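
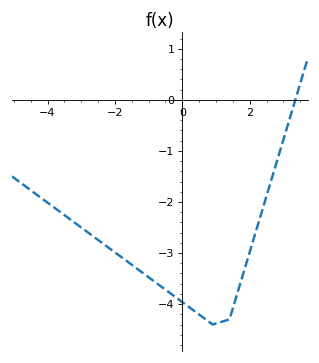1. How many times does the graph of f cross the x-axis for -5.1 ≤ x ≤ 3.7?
1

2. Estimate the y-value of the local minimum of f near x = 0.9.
-4.4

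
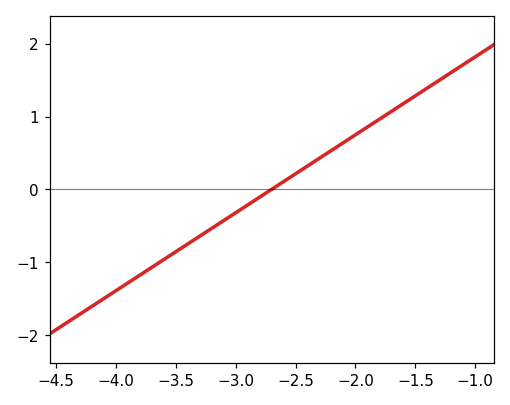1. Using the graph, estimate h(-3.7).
-1.07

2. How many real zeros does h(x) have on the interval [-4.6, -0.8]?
1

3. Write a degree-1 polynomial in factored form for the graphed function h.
y = 1.07(x + 2.7)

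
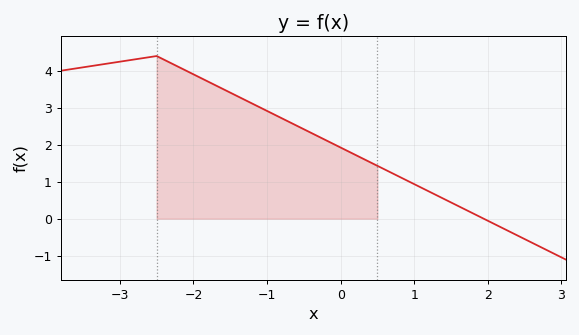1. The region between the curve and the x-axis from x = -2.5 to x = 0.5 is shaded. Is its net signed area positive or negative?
positive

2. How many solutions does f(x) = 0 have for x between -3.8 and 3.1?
1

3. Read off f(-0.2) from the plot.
2.1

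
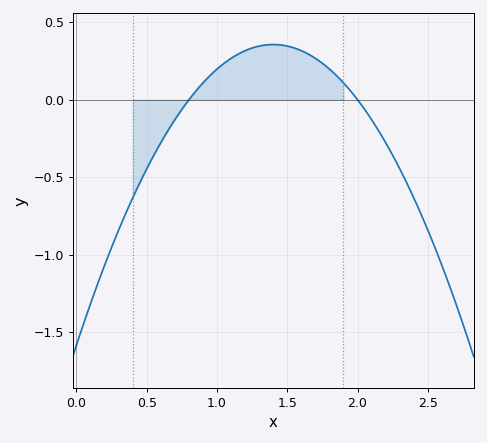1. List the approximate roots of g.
0.8, 2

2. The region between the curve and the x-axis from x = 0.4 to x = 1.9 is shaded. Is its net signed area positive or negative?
positive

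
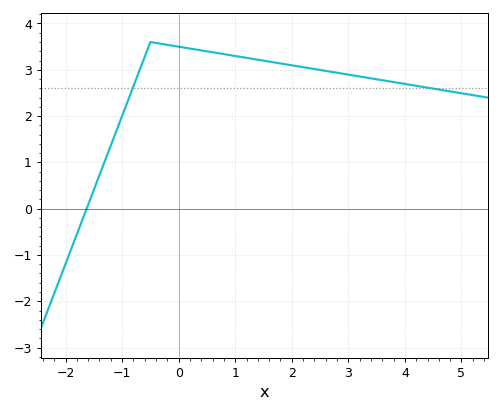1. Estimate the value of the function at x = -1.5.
0.405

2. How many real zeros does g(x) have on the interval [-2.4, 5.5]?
1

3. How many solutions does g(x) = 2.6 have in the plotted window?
2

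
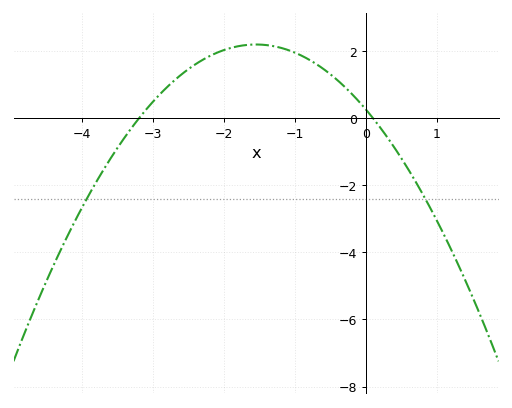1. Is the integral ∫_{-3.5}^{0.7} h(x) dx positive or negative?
positive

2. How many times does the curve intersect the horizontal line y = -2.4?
2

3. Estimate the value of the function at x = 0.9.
-2.66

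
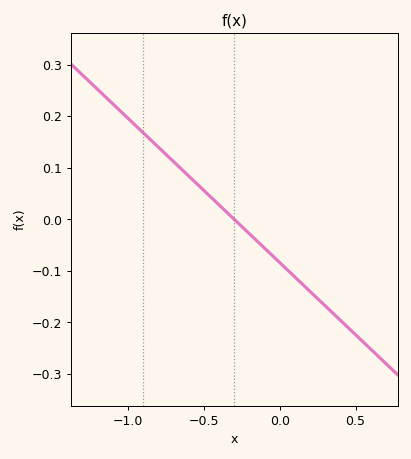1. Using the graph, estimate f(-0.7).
0.112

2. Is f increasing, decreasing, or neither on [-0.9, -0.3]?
decreasing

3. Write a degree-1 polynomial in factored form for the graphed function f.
y = -0.28(x + 0.3)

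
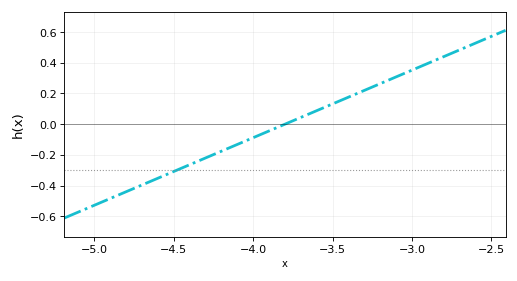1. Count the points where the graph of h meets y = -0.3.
1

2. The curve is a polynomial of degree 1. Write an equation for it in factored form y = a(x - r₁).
y = 0.44(x + 3.8)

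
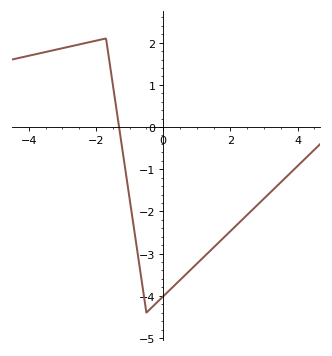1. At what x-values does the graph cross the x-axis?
-1.4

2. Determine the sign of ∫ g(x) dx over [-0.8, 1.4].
negative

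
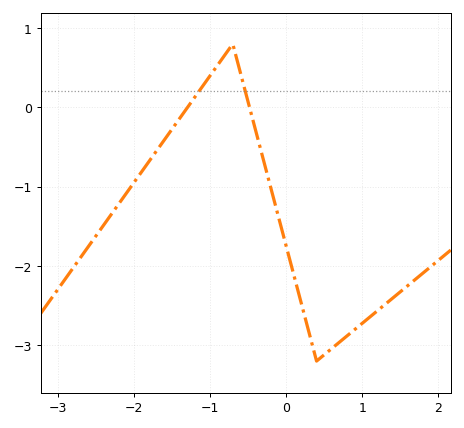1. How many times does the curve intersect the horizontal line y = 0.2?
2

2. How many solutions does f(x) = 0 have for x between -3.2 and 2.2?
2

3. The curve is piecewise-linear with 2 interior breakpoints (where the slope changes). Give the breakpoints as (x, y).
(-0.7, 0.8); (0.4, -3.2)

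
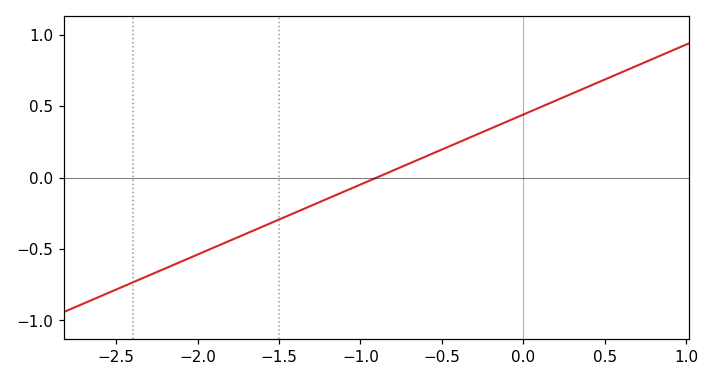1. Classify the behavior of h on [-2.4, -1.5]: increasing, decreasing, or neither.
increasing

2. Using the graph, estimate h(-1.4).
-0.25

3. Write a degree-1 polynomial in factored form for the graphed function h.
y = 0.49(x + 0.9)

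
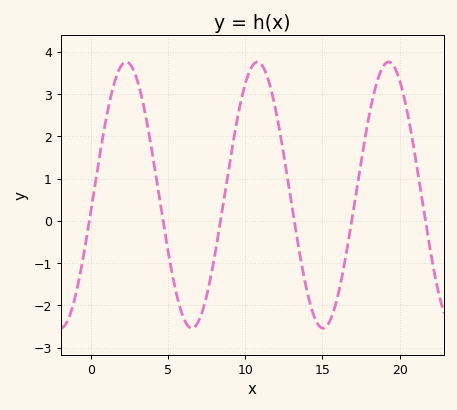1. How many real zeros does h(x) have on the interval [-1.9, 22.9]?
6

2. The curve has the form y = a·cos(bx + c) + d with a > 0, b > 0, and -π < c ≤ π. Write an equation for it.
y = 3.15cos(0.74x - 1.7) + 0.61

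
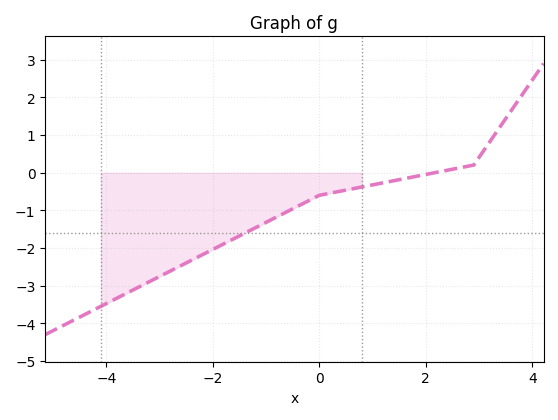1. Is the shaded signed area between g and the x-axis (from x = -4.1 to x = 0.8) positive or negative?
negative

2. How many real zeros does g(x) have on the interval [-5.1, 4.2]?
1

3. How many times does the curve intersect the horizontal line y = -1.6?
1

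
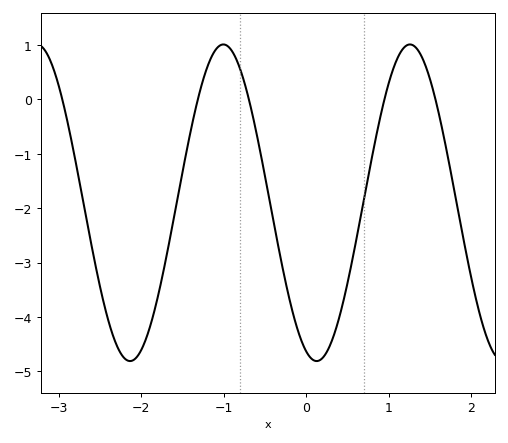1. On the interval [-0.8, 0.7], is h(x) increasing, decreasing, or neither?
neither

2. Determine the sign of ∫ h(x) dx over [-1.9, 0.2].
negative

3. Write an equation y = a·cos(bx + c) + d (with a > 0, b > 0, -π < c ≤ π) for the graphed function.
y = 2.91cos(2.78x + 2.79) - 1.9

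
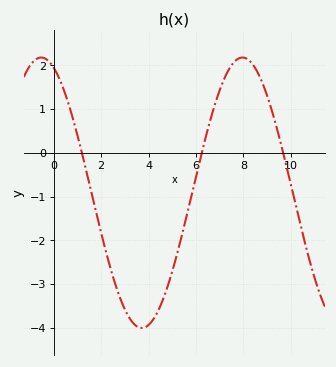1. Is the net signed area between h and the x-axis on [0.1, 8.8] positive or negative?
negative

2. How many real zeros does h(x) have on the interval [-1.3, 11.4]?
3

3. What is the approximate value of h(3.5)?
-4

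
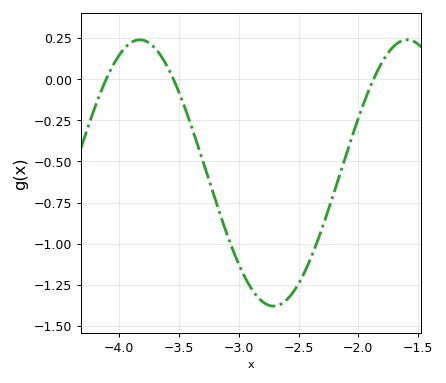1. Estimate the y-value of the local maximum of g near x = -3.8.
0.24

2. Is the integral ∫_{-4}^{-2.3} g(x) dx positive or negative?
negative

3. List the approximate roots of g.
-4.1, -3.55, -1.85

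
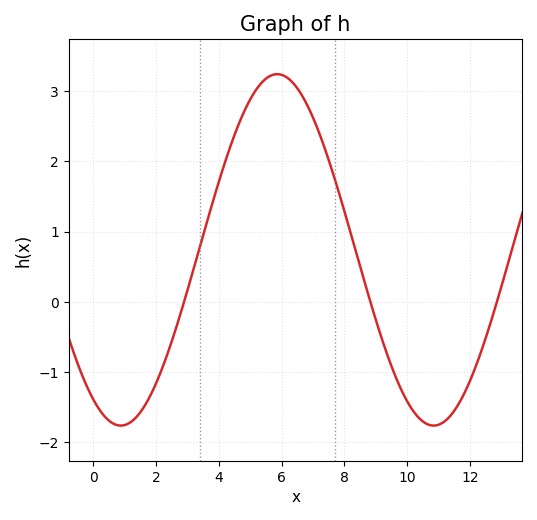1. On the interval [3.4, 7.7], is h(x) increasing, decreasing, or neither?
neither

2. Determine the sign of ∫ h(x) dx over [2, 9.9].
positive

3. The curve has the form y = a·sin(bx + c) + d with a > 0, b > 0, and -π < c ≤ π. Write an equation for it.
y = 2.5sin(0.63x - 2.1) + 0.74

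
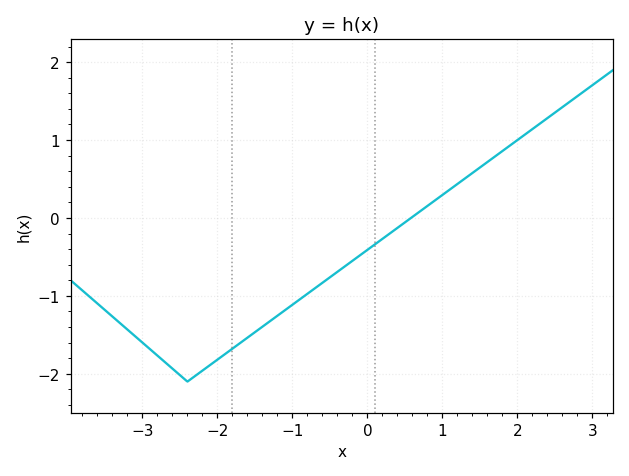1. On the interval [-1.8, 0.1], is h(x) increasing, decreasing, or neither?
increasing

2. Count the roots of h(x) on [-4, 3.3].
1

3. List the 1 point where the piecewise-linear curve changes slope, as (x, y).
(-2.4, -2.1)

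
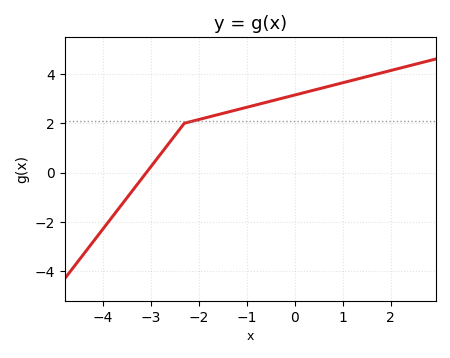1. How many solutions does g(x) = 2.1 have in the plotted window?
1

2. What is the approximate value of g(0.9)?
3.59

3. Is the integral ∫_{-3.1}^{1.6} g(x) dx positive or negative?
positive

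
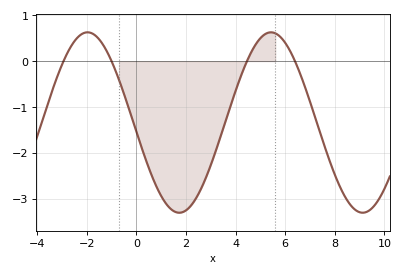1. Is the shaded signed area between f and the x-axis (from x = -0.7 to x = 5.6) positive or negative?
negative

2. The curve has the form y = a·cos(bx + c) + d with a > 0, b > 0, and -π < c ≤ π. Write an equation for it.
y = 1.97cos(0.85x + 1.67) - 1.34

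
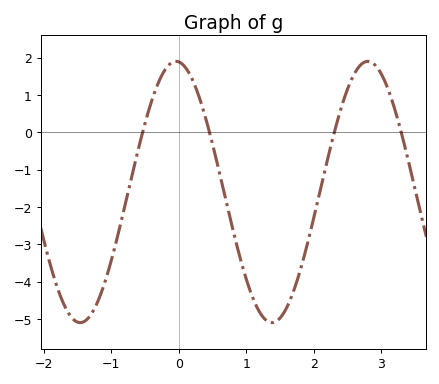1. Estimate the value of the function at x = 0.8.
-2.6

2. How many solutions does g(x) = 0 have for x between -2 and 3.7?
4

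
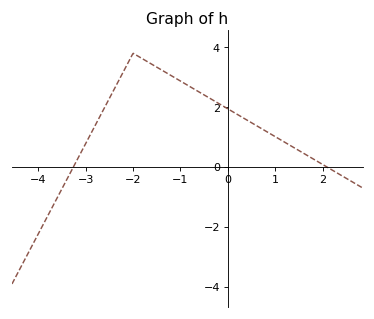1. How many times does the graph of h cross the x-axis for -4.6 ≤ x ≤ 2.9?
2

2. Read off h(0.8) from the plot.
1.2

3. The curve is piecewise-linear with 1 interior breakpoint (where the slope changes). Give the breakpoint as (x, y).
(-2, 3.8)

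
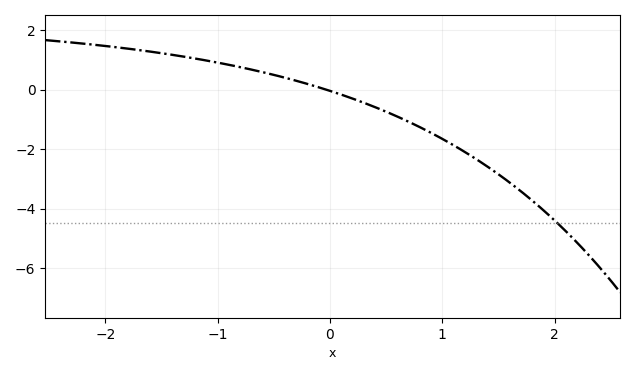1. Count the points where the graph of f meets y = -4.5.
1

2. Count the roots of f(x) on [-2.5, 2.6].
1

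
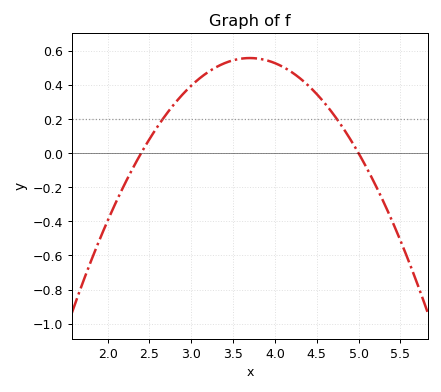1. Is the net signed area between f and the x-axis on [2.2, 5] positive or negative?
positive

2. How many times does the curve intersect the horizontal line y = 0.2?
2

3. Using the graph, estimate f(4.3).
0.439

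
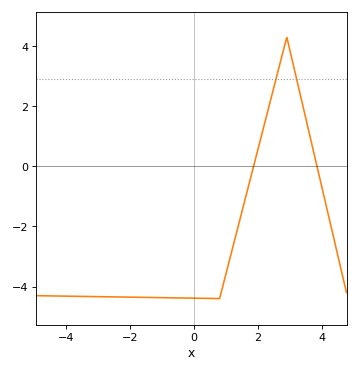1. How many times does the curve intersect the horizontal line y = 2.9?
2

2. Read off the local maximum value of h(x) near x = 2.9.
4.2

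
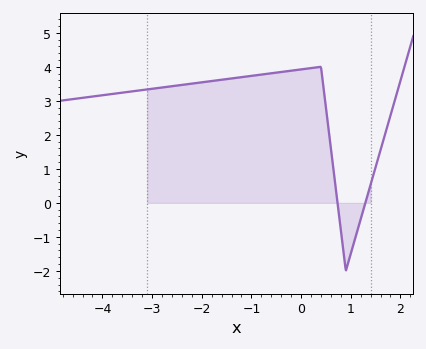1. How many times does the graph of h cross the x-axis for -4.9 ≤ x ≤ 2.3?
2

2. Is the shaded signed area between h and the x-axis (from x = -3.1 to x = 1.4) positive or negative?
positive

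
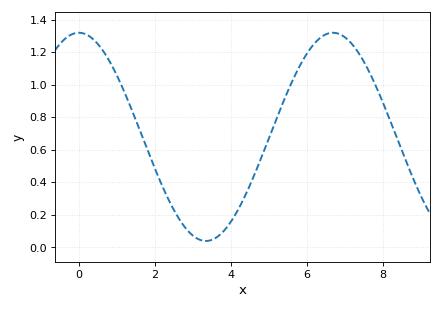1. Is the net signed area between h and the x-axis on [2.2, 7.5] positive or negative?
positive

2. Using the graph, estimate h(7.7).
1.04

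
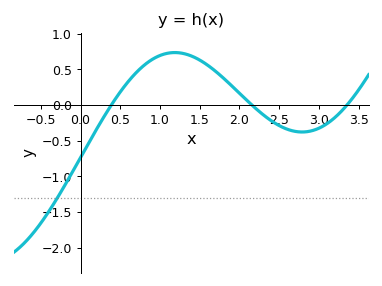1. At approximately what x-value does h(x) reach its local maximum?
1.19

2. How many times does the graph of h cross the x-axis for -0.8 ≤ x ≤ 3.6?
3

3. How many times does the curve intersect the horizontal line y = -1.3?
1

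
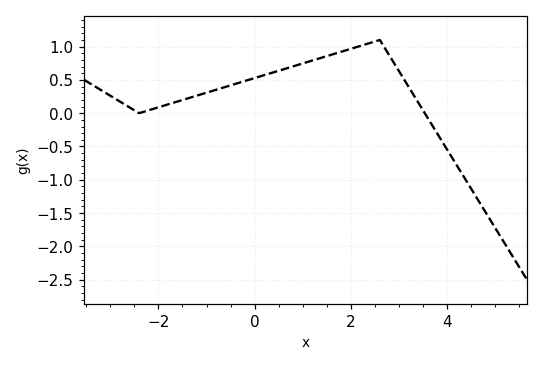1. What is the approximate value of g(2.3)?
1.05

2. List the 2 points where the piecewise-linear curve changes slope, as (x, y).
(-2.4, 0); (2.6, 1.1)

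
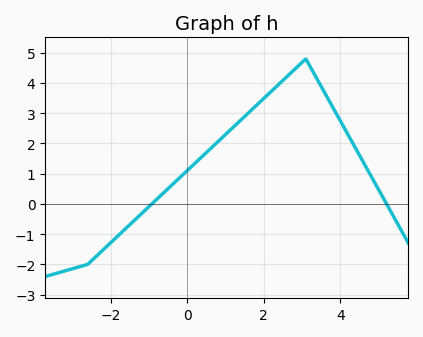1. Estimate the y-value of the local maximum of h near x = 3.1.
4.8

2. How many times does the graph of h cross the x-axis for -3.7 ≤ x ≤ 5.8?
2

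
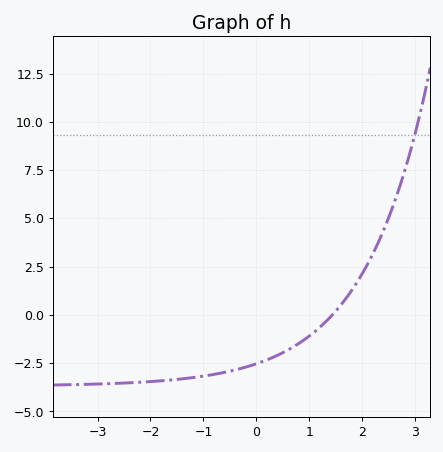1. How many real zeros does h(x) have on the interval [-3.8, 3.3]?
1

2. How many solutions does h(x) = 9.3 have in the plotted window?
1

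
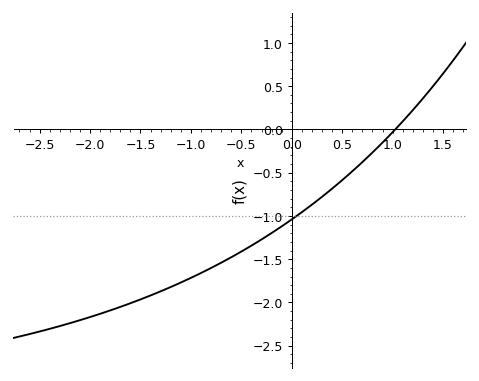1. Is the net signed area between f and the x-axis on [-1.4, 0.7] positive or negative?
negative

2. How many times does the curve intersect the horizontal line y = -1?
1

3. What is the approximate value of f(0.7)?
-0.4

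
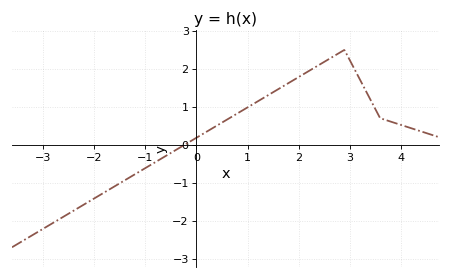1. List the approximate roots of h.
-0.233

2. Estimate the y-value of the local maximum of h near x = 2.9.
2.5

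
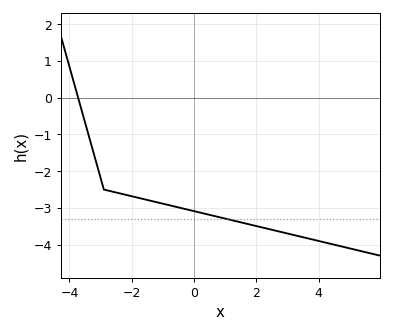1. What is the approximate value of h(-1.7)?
-2.7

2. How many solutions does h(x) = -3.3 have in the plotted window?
1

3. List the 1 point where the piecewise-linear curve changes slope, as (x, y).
(-2.9, -2.5)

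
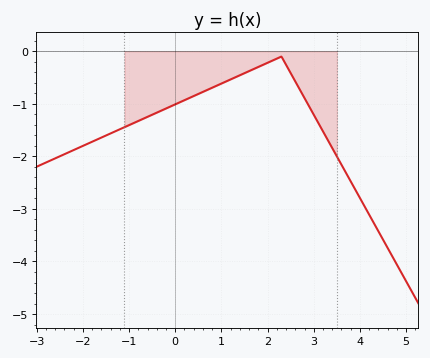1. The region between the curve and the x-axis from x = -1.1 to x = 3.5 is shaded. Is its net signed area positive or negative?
negative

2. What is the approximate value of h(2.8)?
-0.9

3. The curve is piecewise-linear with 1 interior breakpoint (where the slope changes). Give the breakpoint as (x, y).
(2.3, -0.1)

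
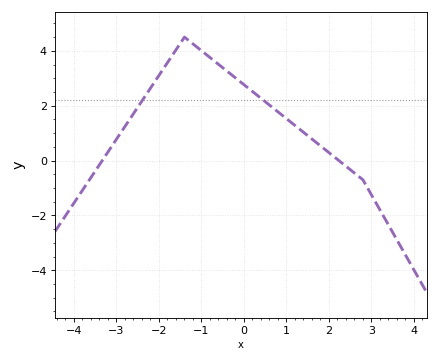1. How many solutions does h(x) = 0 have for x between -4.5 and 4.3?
2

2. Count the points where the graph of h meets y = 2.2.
2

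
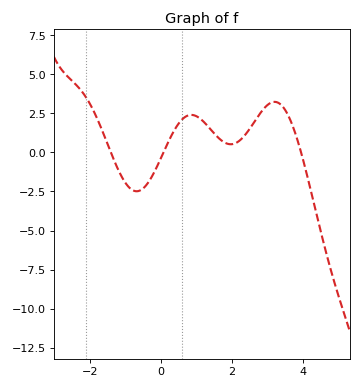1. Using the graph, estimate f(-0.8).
-2.41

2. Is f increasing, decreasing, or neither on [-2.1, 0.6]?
neither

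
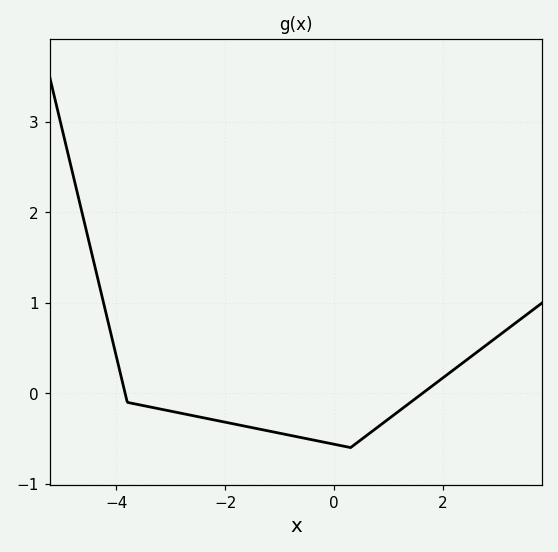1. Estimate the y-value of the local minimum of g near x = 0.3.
-0.6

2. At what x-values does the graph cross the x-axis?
-3.84, 1.62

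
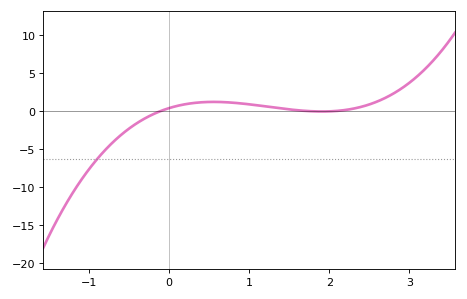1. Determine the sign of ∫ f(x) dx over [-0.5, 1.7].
positive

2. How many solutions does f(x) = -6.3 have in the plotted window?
1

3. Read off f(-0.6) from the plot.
-3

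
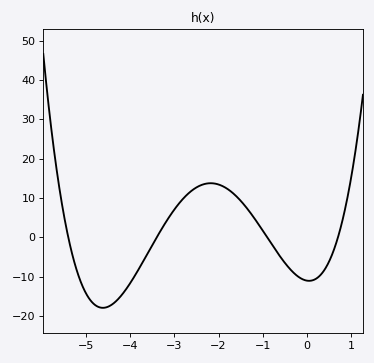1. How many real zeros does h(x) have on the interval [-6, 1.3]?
4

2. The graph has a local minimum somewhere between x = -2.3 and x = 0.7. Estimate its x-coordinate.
0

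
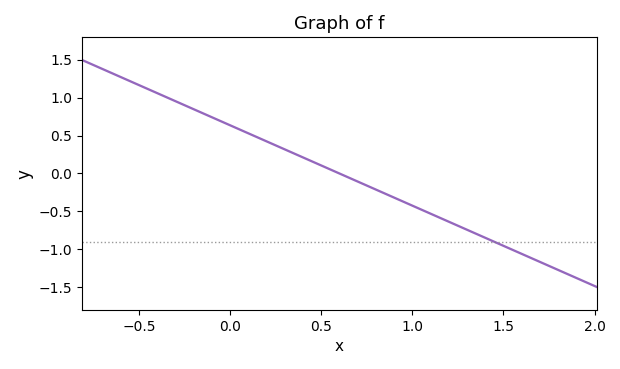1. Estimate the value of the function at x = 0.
0.636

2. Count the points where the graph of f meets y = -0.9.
1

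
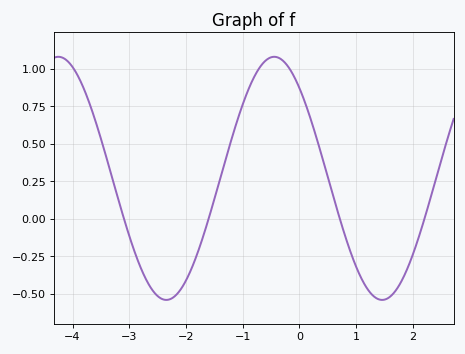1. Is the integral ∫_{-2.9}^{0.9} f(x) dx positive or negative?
positive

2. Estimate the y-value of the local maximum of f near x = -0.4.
1.08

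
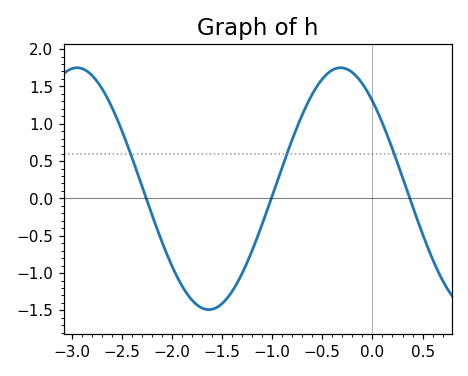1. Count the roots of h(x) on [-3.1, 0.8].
3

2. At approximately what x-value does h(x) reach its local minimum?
-1.63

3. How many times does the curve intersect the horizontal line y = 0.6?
3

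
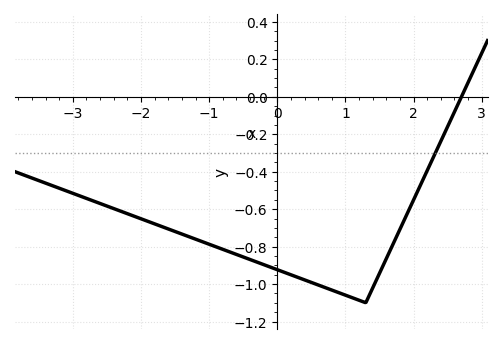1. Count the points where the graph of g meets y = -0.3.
1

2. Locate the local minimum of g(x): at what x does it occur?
1.3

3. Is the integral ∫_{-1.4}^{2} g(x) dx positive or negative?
negative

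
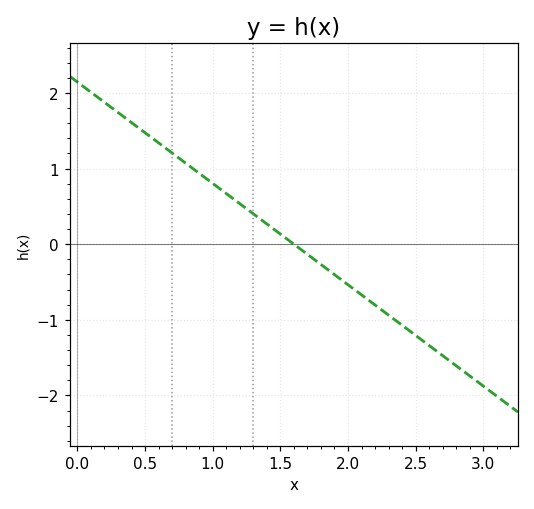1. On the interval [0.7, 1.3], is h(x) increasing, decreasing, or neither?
decreasing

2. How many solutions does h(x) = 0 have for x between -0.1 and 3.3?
1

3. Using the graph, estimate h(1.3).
0.402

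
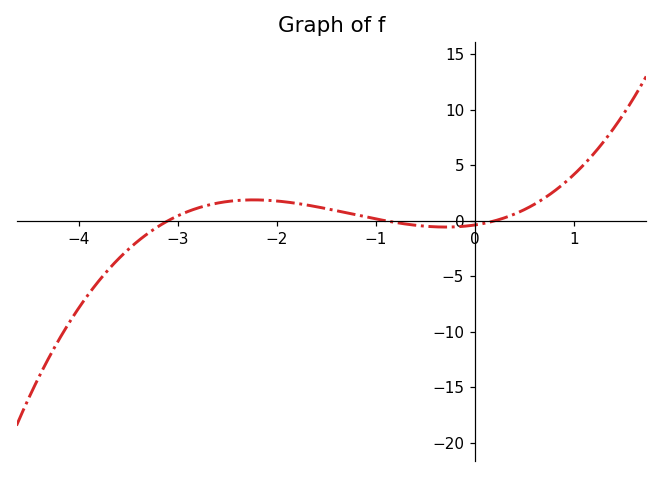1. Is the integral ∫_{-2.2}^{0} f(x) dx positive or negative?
positive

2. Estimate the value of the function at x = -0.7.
-0.5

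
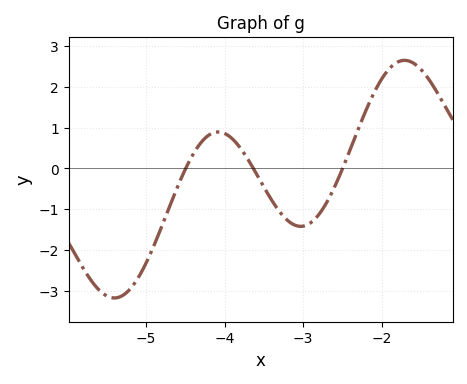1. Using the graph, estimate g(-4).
0.9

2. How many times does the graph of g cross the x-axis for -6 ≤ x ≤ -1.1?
3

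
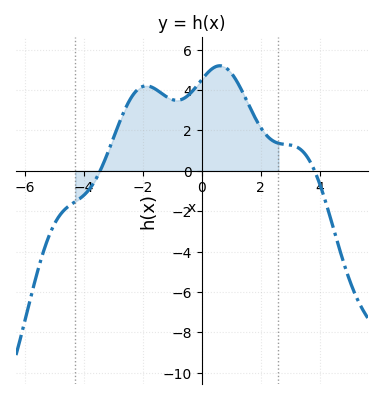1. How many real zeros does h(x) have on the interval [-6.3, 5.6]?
2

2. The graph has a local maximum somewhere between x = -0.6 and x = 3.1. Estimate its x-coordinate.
0.609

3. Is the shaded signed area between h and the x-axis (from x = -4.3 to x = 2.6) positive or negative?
positive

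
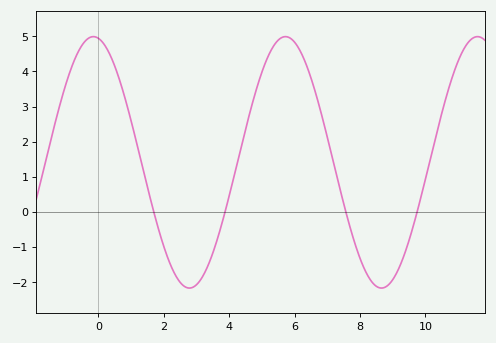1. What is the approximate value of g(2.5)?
-2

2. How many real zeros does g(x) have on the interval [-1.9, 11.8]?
4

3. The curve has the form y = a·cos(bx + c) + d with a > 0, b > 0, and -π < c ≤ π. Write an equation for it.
y = 3.58cos(1.07x + 0.16) + 1.41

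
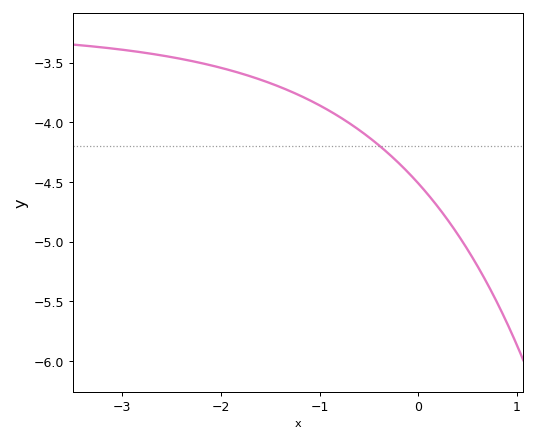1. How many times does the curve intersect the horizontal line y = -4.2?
1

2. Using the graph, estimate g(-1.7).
-3.6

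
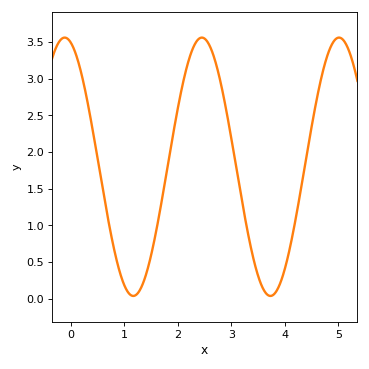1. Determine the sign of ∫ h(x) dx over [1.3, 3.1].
positive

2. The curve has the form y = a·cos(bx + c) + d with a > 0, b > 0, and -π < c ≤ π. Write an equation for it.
y = 1.76cos(2.45x + 0.28) + 1.8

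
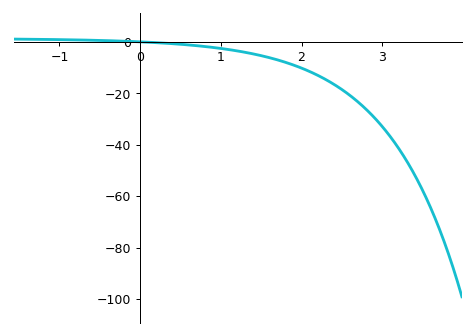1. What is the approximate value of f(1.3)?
-4.01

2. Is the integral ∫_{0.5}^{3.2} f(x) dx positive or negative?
negative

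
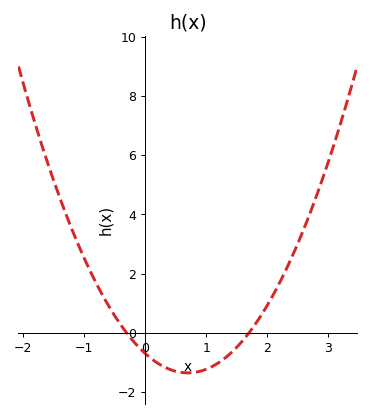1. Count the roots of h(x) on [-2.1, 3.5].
2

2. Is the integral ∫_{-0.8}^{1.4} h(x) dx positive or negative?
negative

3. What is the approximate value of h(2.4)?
2.55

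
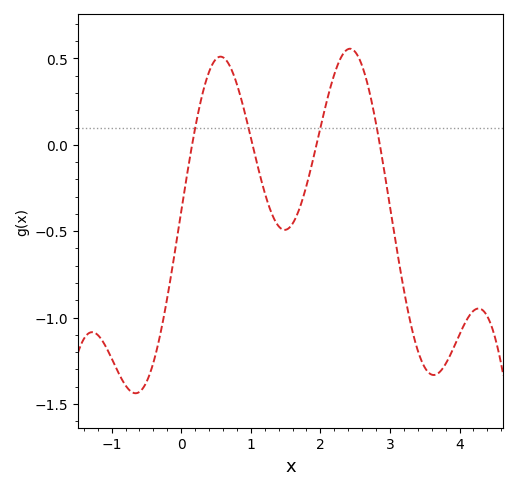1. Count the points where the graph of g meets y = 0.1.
4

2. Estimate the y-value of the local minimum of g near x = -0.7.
-1.44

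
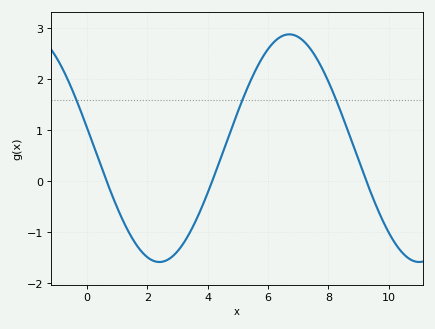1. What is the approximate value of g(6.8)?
2.87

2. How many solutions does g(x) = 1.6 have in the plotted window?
3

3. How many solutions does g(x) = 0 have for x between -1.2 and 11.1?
3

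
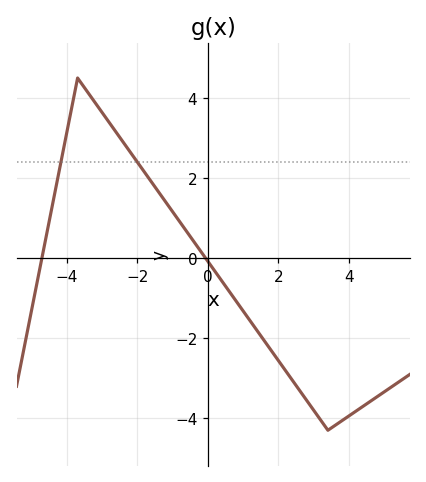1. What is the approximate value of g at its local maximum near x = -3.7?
4.4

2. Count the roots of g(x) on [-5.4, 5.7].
2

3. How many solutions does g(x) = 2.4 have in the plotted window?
2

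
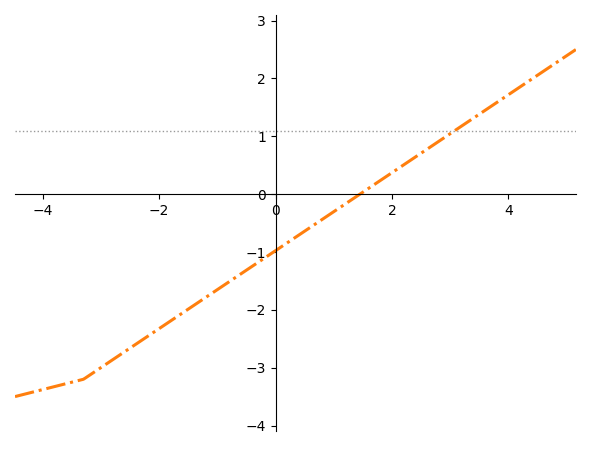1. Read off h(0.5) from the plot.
-0.64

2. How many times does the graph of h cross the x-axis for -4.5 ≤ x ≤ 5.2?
1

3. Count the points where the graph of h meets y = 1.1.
1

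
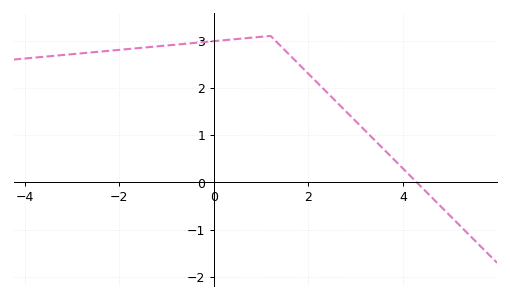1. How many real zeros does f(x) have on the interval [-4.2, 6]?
1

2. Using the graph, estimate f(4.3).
0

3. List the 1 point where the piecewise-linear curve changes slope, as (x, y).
(1.2, 3.1)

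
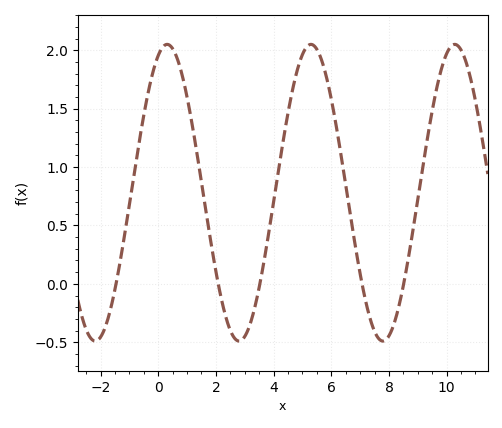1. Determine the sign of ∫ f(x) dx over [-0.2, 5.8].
positive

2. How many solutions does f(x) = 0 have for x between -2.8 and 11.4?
5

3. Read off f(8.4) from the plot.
-0.132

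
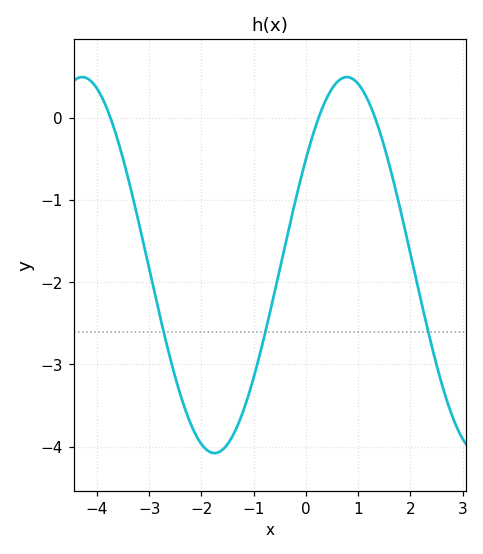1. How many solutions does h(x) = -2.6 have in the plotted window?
3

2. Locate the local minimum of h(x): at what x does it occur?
-1.75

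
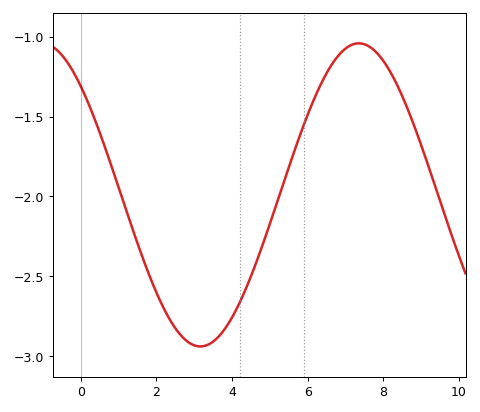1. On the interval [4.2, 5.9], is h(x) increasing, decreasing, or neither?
increasing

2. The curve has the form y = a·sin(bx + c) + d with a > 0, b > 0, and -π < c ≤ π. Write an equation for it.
y = 0.95sin(0.75x + 2.34) - 1.99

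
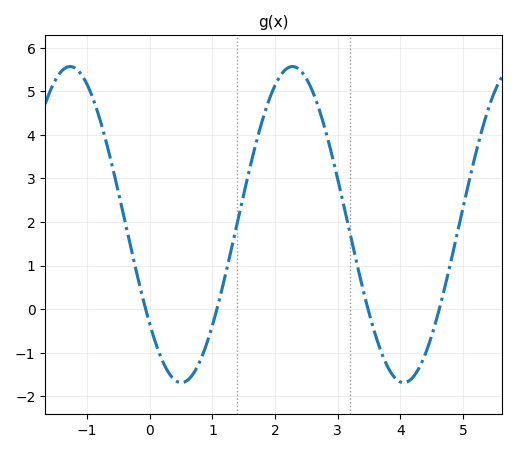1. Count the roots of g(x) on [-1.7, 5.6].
4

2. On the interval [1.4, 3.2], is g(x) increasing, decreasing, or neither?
neither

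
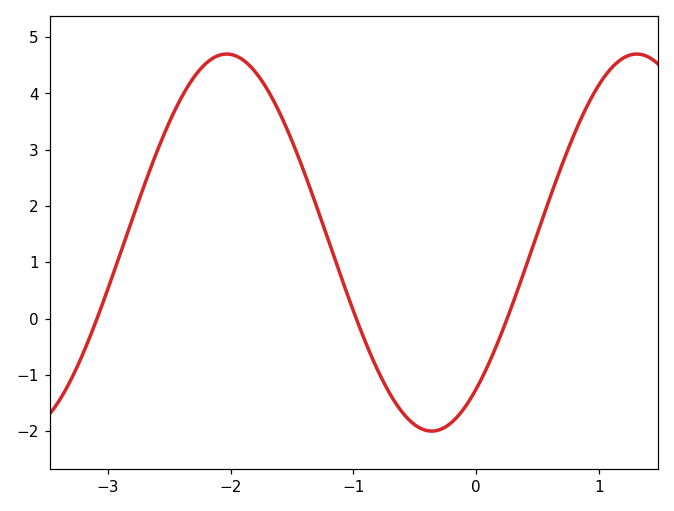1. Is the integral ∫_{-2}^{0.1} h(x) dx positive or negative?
positive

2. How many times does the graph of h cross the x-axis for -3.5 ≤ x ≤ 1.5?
3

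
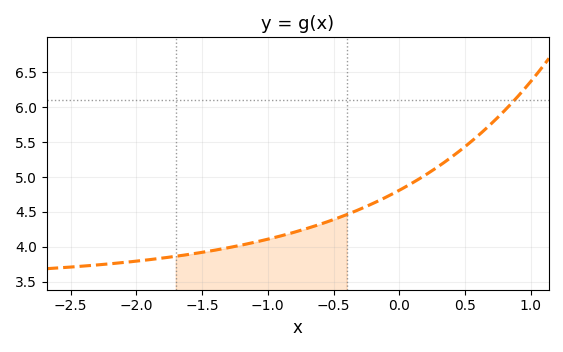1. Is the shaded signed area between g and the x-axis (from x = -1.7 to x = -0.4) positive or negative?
positive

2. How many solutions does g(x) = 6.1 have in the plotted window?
1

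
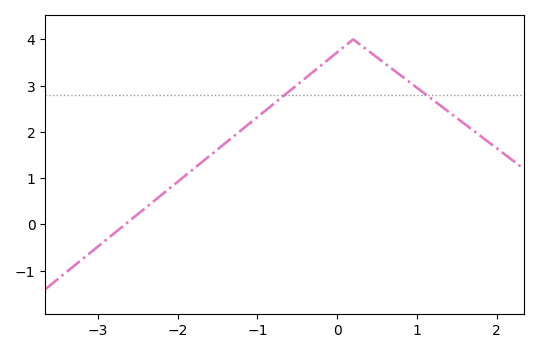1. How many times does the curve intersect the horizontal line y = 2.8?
2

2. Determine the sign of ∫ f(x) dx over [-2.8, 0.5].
positive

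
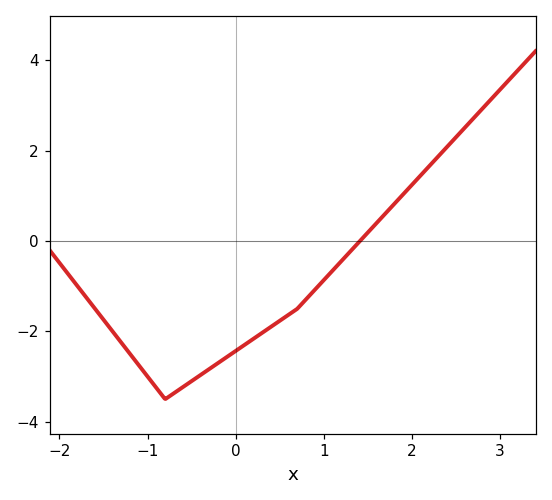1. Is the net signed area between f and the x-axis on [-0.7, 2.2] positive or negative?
negative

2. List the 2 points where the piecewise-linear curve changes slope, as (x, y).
(-0.8, -3.5); (0.7, -1.5)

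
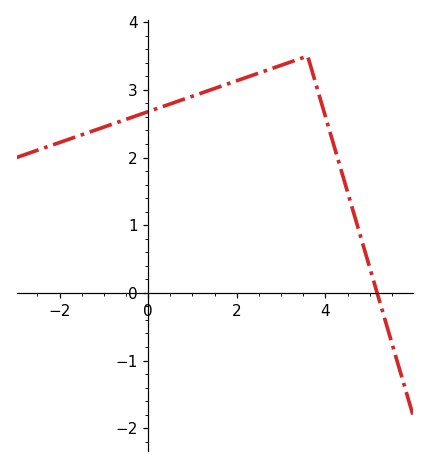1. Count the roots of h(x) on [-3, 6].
1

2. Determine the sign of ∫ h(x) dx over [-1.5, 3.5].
positive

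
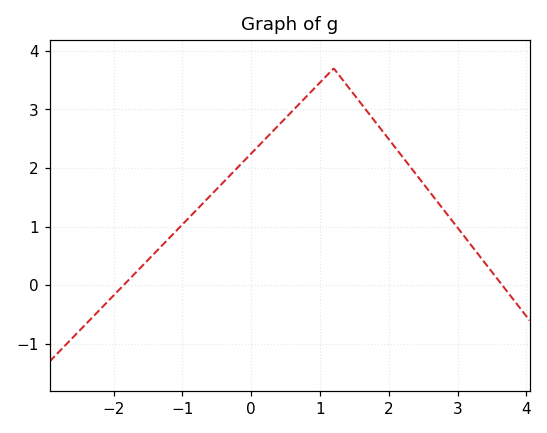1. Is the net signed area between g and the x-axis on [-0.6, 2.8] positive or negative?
positive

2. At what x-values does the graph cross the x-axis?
-1.86, 3.65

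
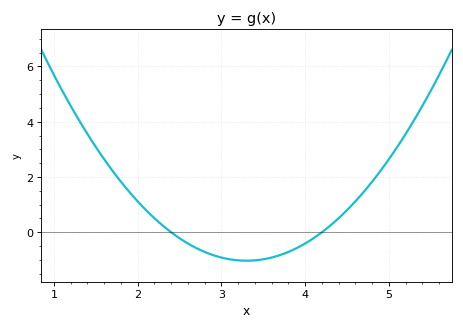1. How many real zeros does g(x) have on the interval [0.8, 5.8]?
2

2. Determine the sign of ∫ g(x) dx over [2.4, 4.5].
negative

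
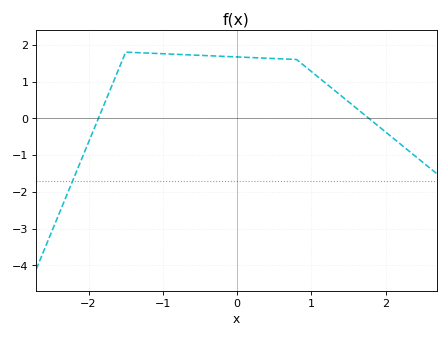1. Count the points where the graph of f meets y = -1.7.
1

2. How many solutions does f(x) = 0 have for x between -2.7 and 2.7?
2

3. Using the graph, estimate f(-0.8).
1.7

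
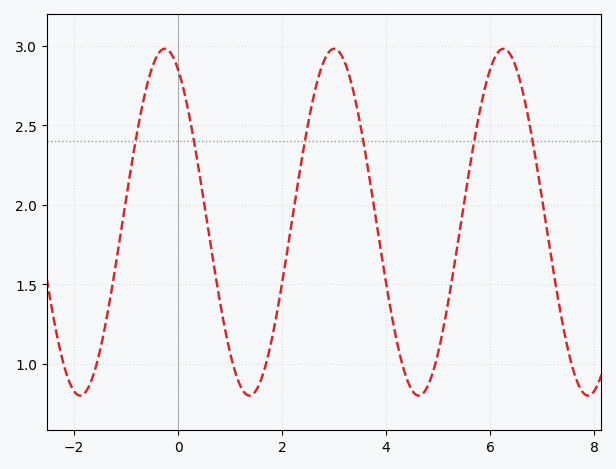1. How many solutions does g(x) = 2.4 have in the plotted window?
6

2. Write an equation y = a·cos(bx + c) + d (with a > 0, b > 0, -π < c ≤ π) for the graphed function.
y = 1.09cos(1.93x + 0.492) + 1.89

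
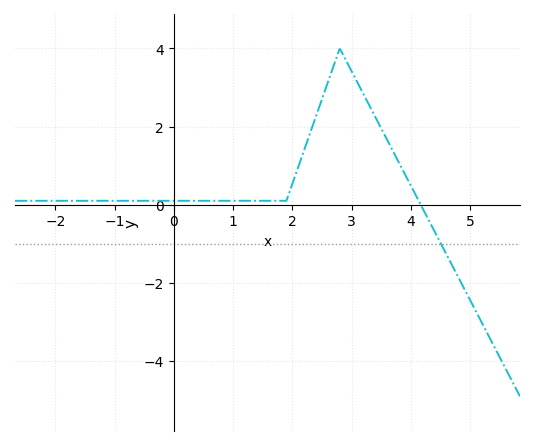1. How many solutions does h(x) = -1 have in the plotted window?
1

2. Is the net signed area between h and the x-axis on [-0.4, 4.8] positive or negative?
positive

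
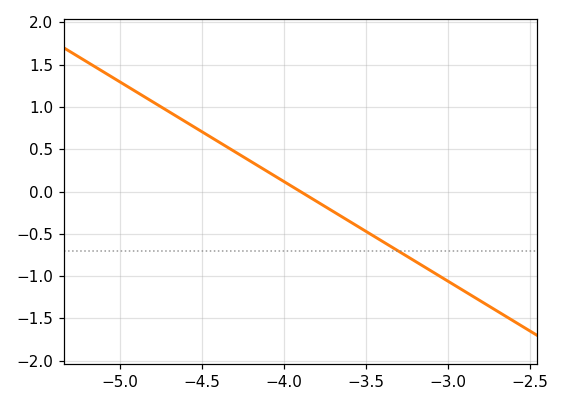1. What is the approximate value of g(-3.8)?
-0.1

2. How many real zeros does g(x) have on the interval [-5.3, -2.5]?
1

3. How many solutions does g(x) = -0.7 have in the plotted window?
1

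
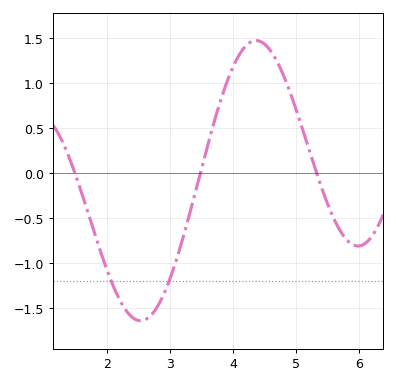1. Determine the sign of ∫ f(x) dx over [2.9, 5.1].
positive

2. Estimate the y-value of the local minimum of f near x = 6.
-0.8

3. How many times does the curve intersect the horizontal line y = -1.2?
2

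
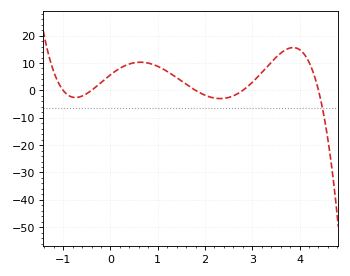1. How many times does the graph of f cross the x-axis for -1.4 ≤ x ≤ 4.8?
5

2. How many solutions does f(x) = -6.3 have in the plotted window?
1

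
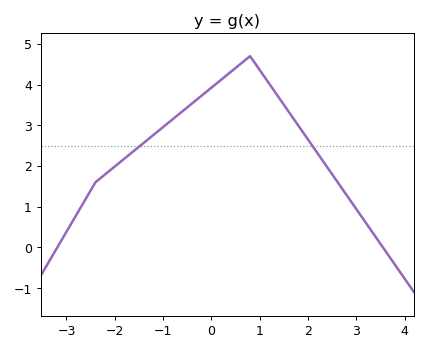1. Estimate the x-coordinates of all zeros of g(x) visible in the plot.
-3.2, 3.6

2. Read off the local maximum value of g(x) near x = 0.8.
4.7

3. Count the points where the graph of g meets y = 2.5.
2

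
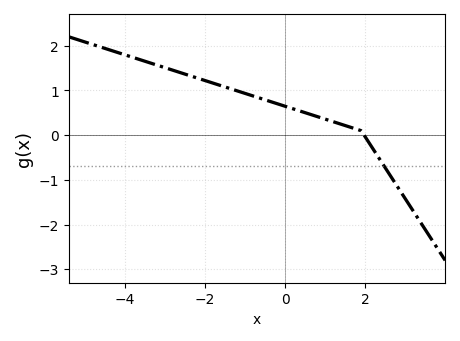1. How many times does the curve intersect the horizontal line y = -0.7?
1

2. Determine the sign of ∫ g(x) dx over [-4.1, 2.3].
positive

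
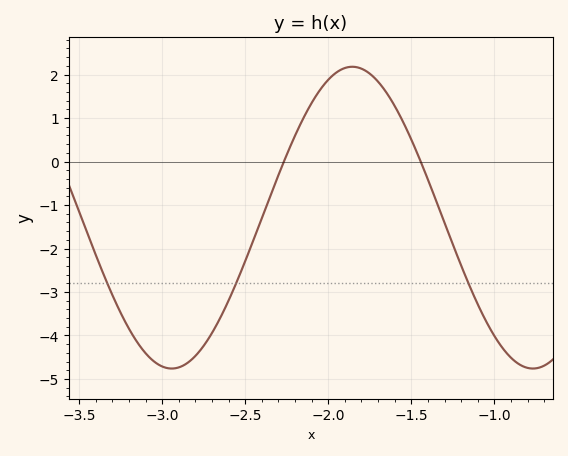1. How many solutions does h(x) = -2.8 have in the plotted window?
3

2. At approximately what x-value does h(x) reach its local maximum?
-1.86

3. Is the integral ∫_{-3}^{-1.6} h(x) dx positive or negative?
negative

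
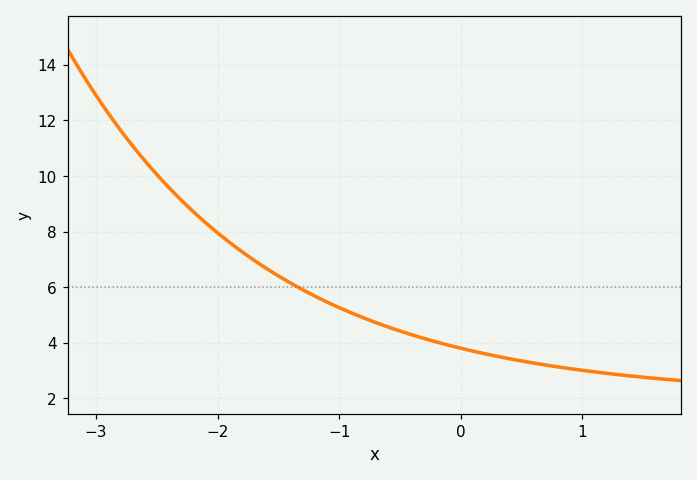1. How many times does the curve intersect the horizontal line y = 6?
1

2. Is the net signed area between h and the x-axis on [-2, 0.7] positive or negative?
positive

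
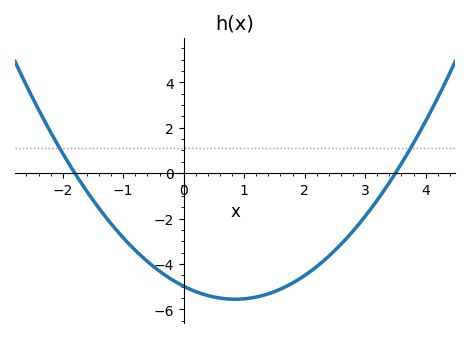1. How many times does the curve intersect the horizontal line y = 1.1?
2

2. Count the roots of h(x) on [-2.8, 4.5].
2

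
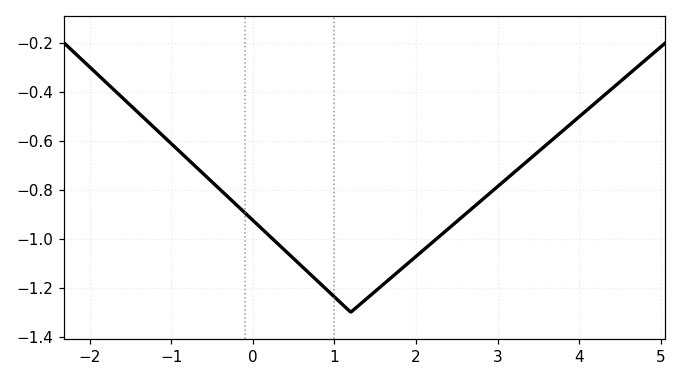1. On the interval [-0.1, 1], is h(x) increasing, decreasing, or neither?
decreasing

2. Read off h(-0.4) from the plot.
-0.8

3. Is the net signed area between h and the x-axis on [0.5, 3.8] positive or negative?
negative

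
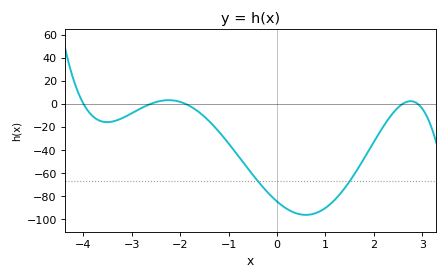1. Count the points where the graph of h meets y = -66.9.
2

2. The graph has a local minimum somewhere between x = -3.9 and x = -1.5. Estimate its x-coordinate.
-3.6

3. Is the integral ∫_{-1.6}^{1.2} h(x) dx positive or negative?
negative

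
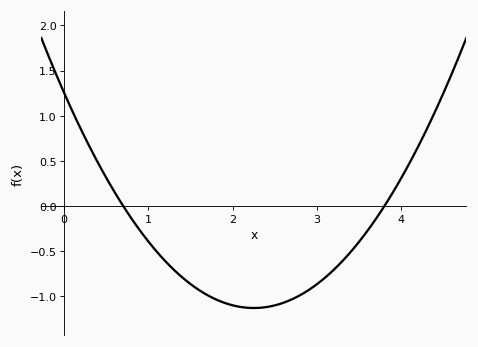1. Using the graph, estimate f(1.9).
-1.05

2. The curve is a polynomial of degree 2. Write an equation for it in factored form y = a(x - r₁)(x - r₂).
y = 0.47(x - 0.7)(x - 3.8)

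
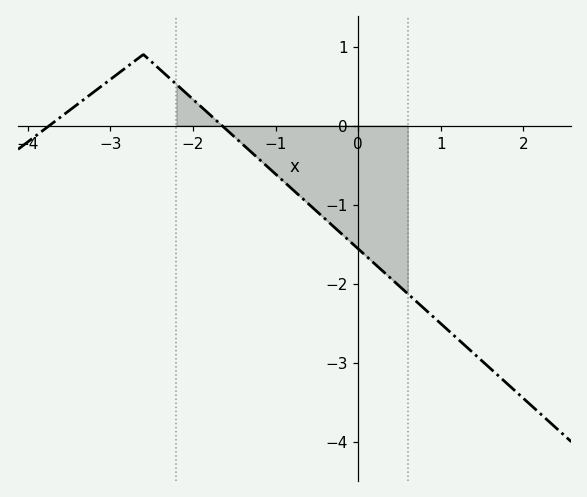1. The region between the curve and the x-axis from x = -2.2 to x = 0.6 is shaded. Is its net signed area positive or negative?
negative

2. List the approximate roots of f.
-3.74, -1.65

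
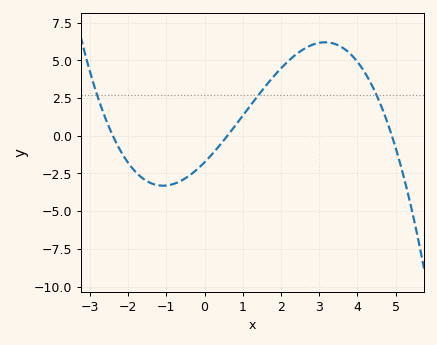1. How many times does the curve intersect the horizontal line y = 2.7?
3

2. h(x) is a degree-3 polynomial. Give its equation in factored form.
y = -0.25(x + 2.4)(x - 0.6)(x - 4.9)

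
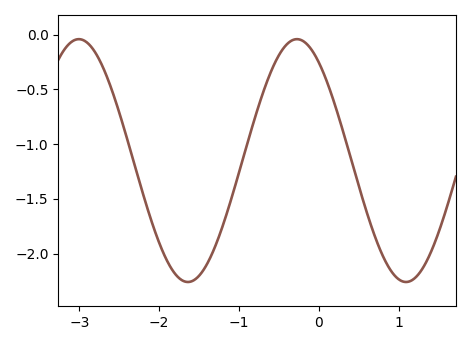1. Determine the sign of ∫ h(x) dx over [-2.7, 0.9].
negative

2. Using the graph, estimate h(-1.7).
-2.25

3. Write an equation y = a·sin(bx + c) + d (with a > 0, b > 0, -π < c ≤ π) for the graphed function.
y = 1.11sin(2.3x + 2.2) - 1.15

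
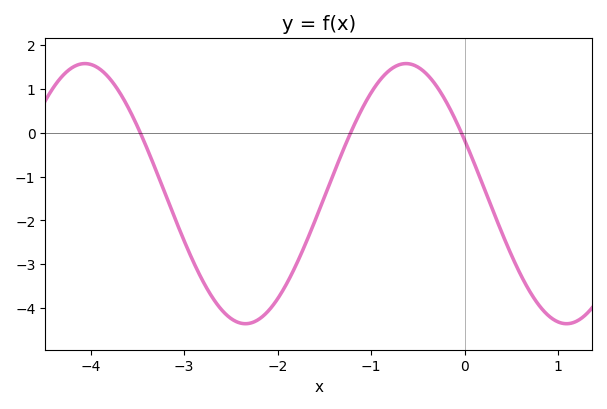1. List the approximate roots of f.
-3.5, -1.2, 0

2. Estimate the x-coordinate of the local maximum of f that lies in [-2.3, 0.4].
-0.6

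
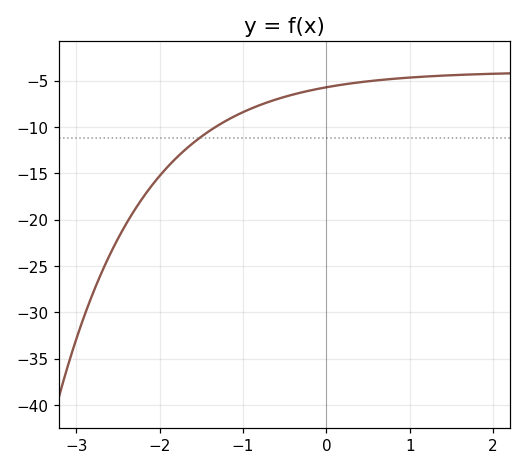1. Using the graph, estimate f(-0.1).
-6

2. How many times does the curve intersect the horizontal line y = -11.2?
1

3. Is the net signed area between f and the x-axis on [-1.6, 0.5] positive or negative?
negative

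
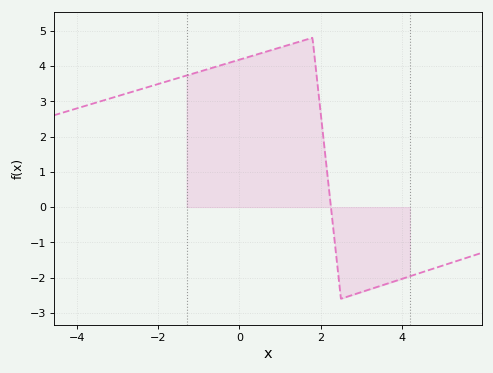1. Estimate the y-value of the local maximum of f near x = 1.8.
4.8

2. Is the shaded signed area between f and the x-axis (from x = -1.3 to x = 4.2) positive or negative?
positive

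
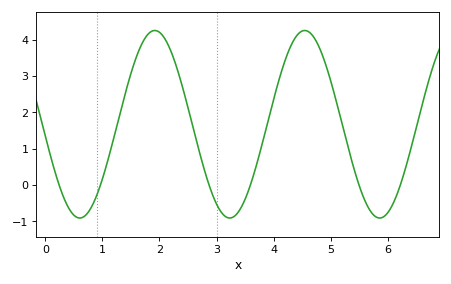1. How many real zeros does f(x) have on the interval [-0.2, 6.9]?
6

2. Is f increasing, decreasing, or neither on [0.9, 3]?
neither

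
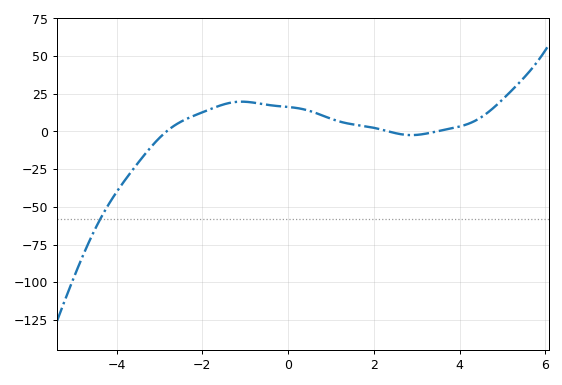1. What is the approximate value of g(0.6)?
15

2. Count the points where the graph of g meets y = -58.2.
1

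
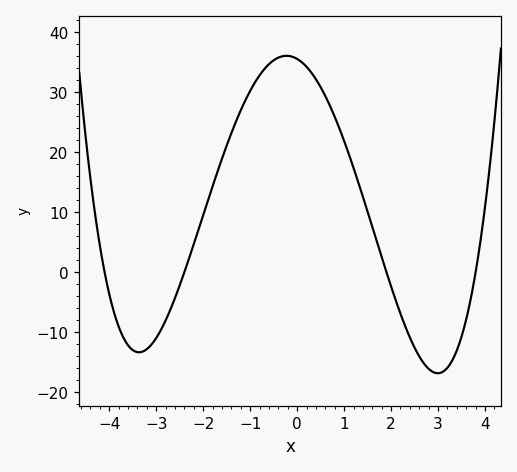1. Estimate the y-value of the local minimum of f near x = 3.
-17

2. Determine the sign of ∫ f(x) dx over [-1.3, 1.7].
positive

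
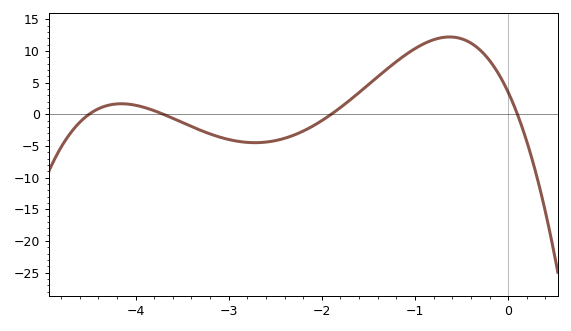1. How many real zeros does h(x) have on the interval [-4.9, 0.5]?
4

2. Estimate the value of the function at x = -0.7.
12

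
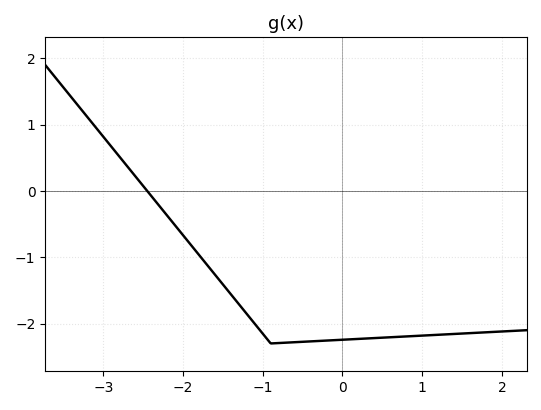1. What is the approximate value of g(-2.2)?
-0.4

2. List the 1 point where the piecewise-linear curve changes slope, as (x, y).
(-0.9, -2.3)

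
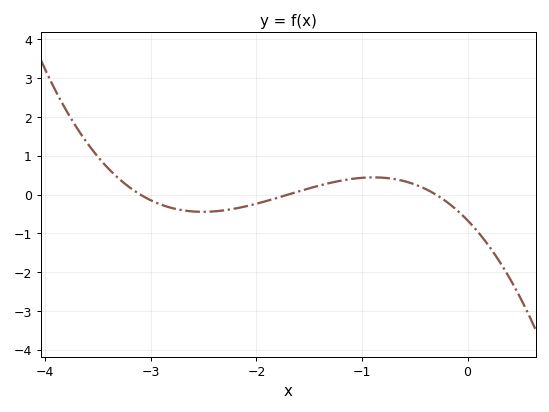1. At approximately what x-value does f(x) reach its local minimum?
-2.51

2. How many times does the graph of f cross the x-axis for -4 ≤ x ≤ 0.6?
3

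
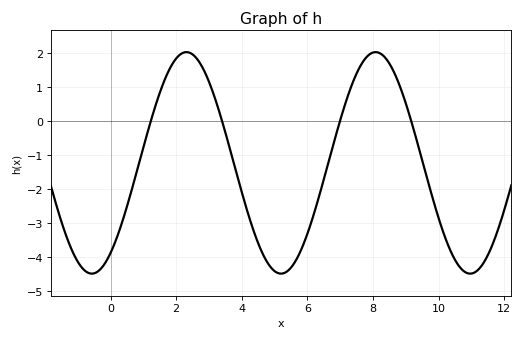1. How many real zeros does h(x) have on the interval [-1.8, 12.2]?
4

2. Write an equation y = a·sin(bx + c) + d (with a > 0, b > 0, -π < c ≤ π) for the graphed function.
y = 3.26sin(1.1x - 0.95) - 1.22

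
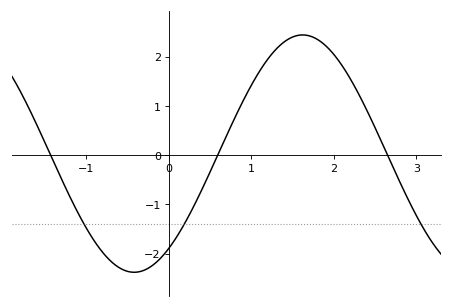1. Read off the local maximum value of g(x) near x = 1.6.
2.44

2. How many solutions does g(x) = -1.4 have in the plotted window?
3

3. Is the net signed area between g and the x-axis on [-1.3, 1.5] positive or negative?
negative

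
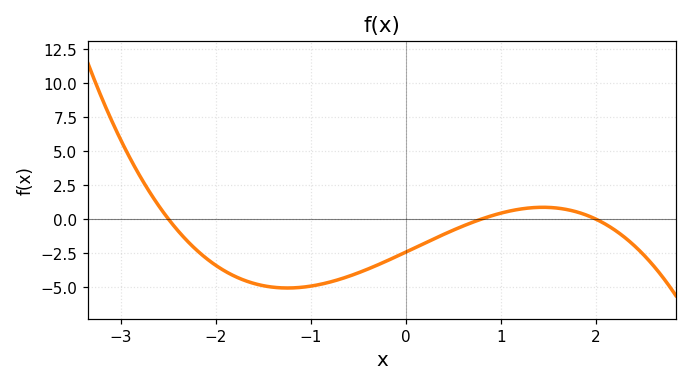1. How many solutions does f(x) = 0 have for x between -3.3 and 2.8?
3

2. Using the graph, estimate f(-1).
-5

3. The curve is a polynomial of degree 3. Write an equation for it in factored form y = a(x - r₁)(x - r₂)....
y = -0.61(x + 2.5)(x - 0.8)(x - 2)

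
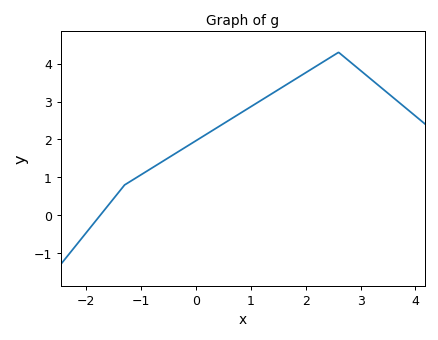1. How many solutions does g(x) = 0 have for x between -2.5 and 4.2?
1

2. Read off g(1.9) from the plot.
3.7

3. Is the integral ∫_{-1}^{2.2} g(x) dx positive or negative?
positive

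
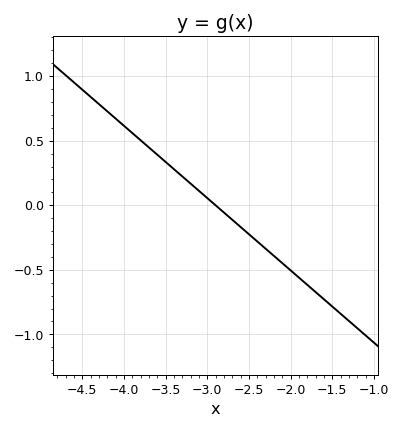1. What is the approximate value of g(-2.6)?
-0.168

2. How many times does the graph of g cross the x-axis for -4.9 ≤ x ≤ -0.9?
1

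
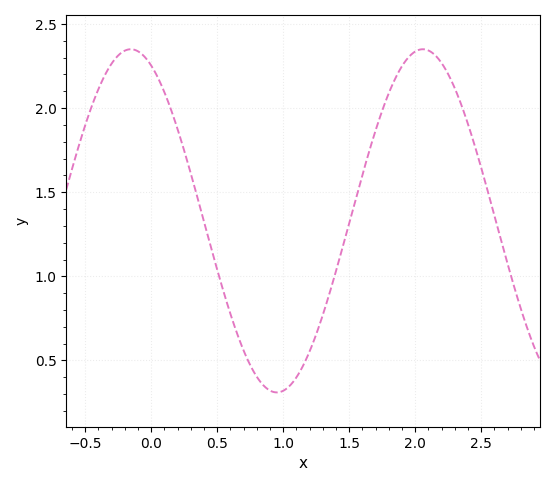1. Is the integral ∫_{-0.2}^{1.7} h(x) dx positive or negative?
positive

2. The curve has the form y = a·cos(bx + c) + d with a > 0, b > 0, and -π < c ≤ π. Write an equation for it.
y = 1.02cos(2.8x + 0.44) + 1.33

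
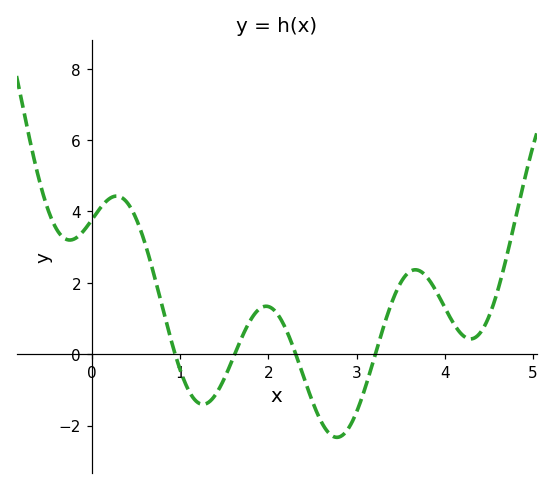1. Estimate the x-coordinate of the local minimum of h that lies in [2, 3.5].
2.78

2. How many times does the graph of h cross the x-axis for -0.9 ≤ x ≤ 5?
4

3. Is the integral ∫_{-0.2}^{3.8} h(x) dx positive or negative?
positive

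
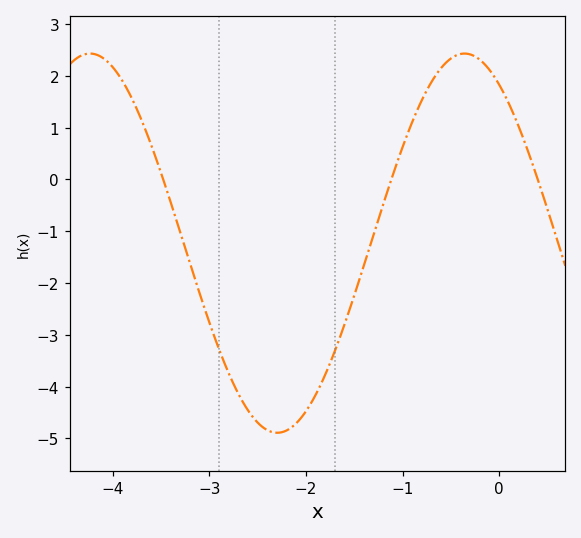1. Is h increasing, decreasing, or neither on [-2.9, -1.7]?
neither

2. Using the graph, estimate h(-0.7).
1.88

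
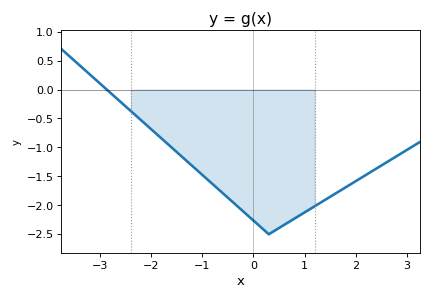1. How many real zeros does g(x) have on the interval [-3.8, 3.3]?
1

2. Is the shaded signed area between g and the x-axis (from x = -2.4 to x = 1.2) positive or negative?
negative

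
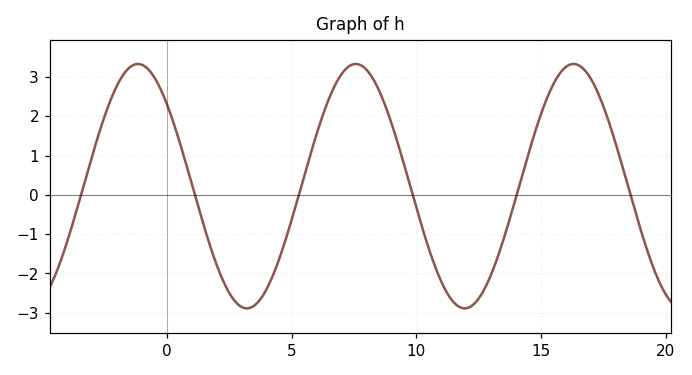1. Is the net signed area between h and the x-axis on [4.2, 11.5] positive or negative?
positive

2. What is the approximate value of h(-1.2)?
3.3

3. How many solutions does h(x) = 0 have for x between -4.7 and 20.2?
6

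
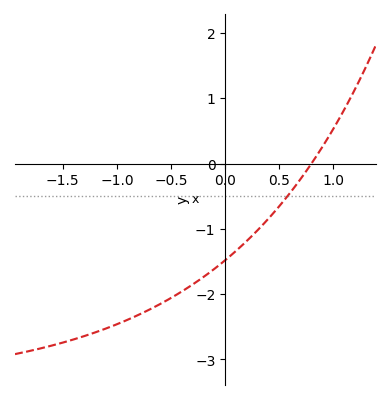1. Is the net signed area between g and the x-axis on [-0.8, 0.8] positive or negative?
negative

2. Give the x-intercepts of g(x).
0.797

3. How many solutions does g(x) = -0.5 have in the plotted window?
1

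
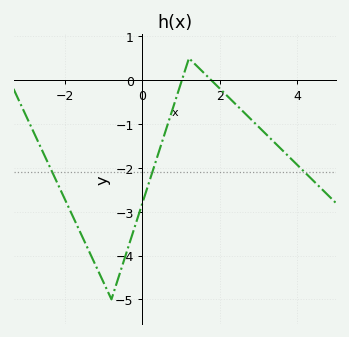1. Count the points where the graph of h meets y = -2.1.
3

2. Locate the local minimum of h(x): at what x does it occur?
-0.8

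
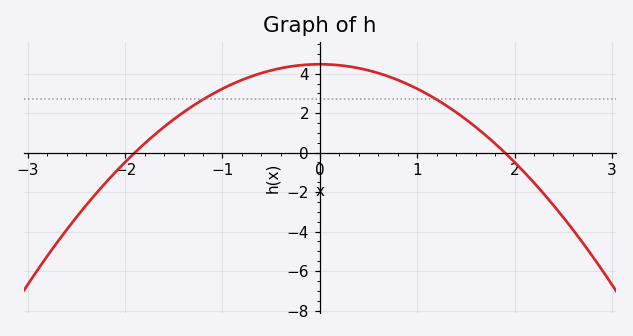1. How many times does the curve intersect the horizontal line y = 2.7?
2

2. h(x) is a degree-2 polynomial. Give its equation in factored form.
y = -1.24(x + 1.9)(x - 1.9)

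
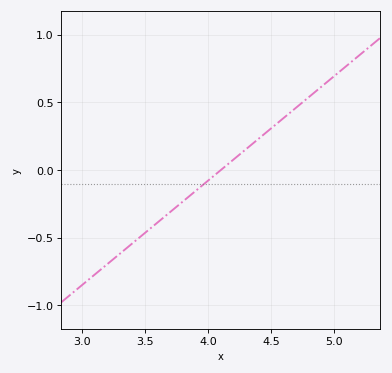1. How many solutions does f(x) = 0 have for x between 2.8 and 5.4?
1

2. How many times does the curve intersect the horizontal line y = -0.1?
1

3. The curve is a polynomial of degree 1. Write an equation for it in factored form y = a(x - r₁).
y = 0.77(x - 4.1)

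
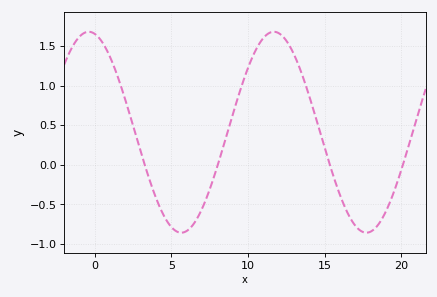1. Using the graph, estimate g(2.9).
0.224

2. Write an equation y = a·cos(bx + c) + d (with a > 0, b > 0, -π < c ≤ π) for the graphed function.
y = 1.27cos(0.52x + 0.21) + 0.41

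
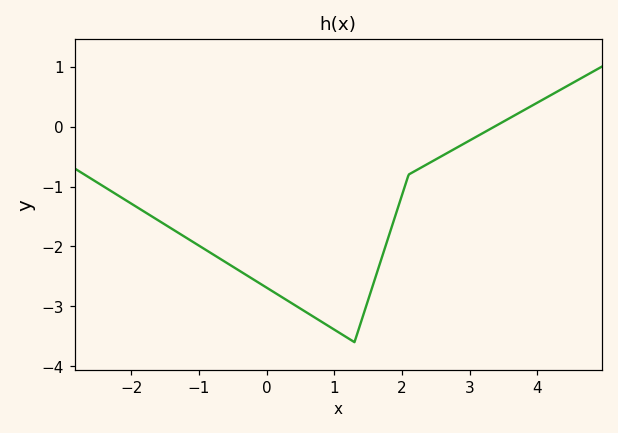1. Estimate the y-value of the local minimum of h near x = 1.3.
-3.6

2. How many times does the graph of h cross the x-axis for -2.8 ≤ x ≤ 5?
1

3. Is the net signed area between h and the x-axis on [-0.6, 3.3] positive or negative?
negative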